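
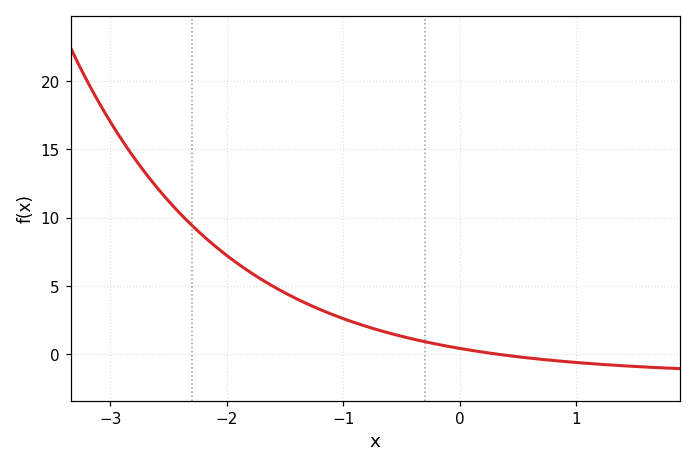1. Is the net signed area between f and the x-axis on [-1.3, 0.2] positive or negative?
positive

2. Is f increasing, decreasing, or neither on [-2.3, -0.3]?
decreasing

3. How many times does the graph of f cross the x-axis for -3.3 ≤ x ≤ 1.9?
1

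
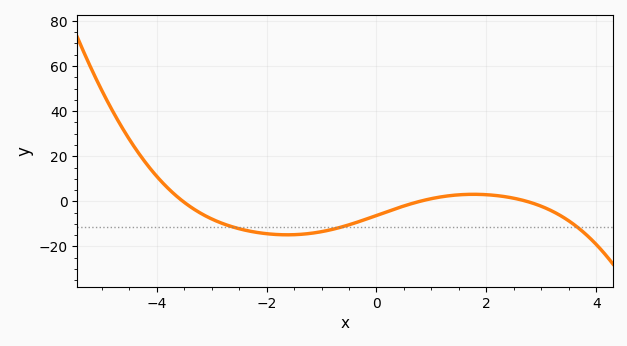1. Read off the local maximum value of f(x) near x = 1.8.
4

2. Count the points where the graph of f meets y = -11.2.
3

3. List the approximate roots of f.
-3.6, 0.8, 2.8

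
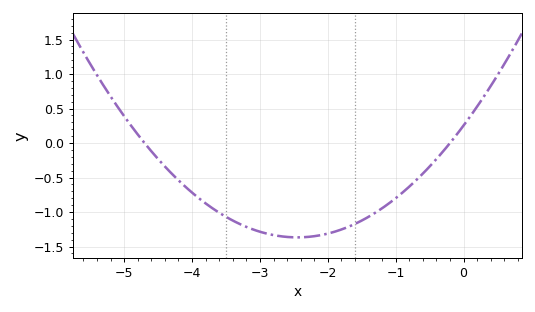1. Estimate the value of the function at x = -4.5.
-0.232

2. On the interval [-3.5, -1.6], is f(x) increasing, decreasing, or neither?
neither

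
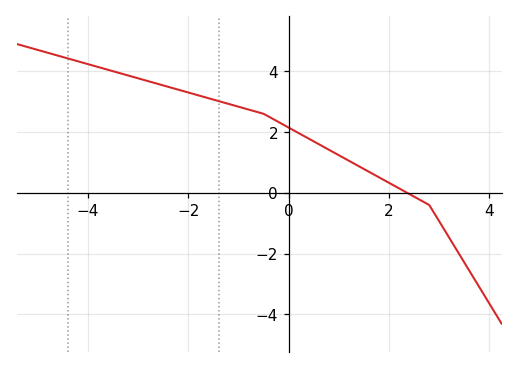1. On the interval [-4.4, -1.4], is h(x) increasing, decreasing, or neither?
decreasing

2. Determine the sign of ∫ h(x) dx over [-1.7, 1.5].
positive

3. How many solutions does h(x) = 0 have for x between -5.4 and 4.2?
1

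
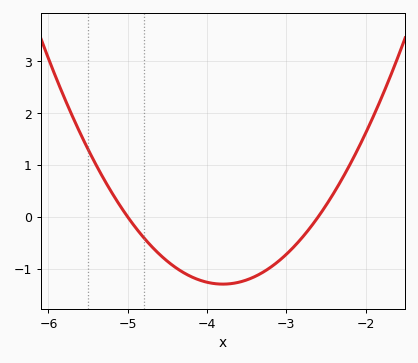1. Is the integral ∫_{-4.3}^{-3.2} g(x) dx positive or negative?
negative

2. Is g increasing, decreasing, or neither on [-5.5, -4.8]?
decreasing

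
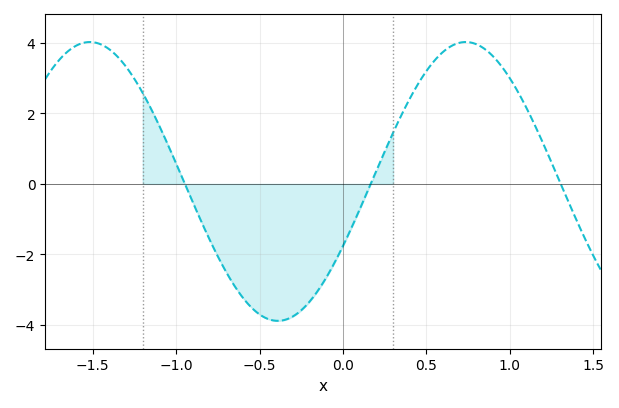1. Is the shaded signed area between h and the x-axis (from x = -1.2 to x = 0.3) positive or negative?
negative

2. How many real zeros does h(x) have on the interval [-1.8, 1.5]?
3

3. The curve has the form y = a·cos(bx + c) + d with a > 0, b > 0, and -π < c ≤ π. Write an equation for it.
y = 3.95cos(2.79x - 2.05) + 0.07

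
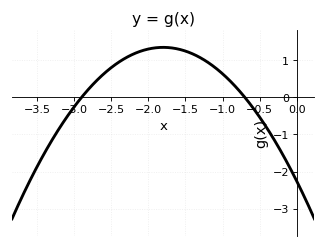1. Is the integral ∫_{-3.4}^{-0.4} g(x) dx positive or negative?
positive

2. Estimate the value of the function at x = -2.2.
1.2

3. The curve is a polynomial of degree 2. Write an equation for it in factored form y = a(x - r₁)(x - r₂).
y = -1.11(x + 2.9)(x + 0.7)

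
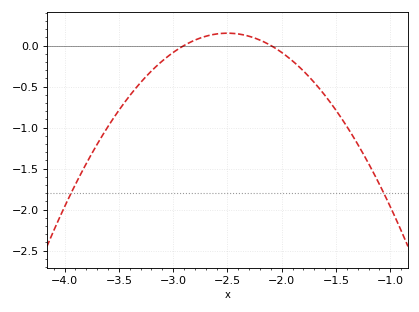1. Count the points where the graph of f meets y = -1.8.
2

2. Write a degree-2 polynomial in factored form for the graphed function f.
y = -0.94(x + 2.9)(x + 2.1)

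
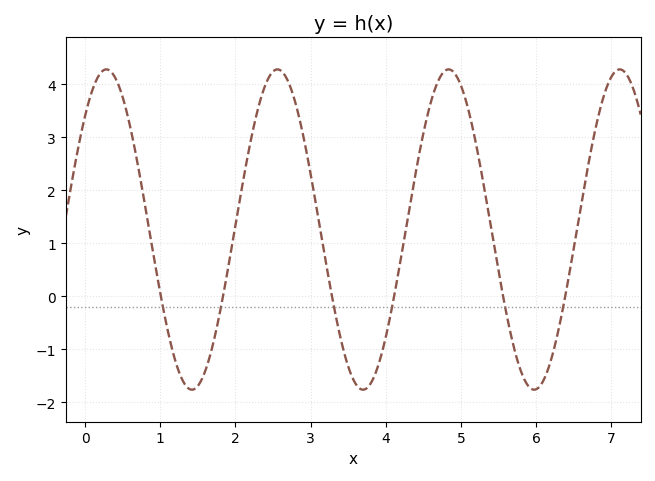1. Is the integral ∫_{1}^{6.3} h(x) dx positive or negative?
positive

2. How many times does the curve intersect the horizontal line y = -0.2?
6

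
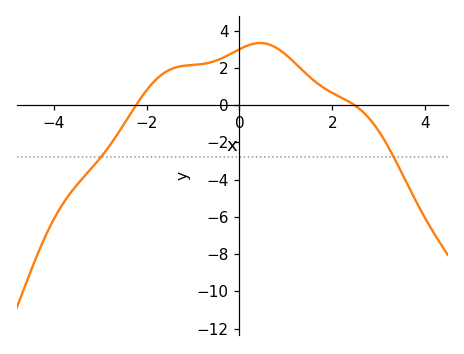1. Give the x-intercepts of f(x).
-2.2, 2.4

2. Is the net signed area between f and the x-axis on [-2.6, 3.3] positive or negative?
positive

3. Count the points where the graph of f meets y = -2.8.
2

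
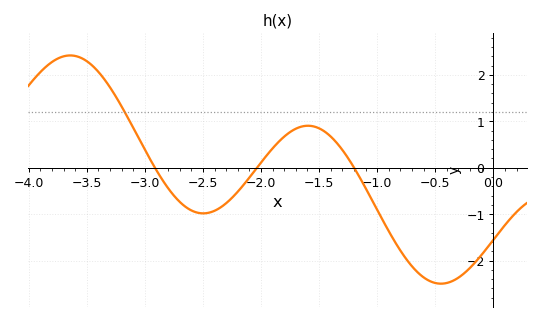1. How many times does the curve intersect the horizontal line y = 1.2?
1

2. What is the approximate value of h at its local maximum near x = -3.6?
2.42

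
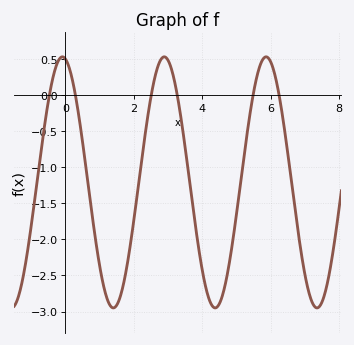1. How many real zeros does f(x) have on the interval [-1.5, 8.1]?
6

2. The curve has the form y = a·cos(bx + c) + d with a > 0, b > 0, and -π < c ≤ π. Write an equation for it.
y = 1.74cos(2.1x + 0.18) - 1.21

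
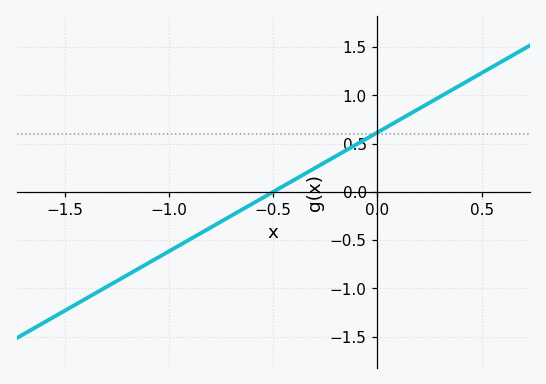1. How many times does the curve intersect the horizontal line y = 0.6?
1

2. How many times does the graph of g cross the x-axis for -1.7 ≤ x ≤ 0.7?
1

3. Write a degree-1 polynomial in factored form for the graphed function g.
y = 1.23(x + 0.5)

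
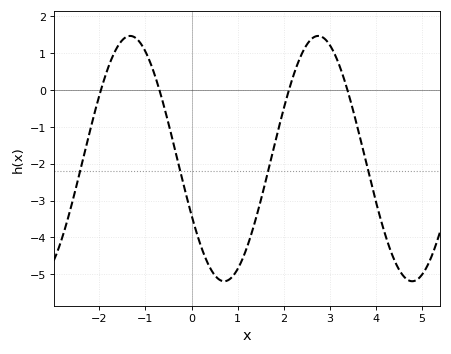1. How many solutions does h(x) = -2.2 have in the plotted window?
4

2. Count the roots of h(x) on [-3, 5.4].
4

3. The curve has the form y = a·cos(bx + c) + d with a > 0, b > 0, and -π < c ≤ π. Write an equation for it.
y = 3.33cos(1.54x + 2.05) - 1.86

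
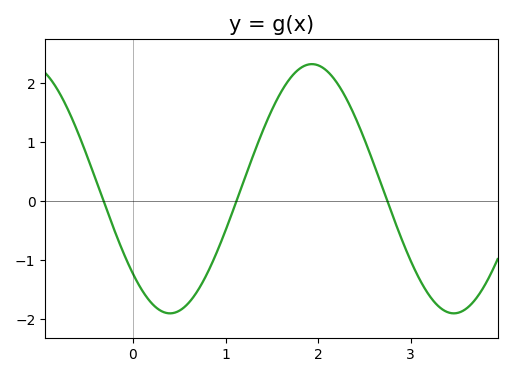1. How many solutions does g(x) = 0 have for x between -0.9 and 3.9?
3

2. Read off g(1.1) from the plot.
-0.076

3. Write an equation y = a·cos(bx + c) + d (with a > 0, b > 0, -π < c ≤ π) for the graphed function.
y = 2.11cos(2.05x + 2.32) + 0.21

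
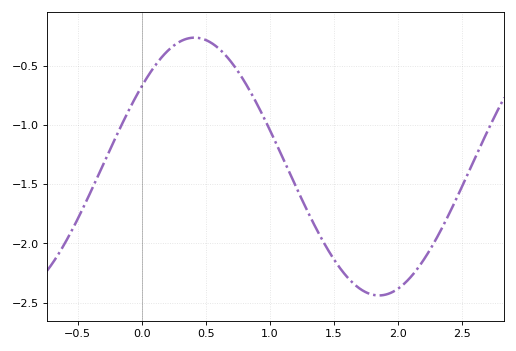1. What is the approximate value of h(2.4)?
-1.75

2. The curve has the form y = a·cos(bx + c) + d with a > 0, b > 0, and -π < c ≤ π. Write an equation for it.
y = 1.09cos(2.2x - 0.9) - 1.35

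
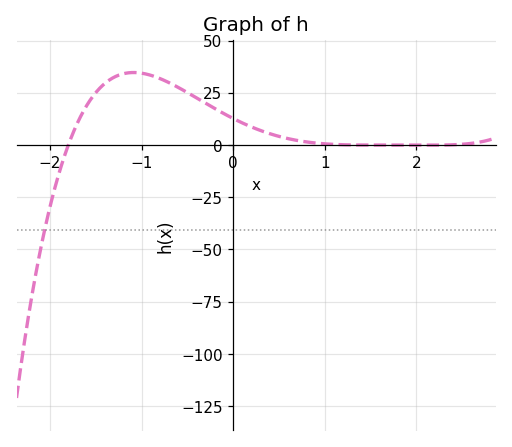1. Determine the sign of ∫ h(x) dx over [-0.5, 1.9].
positive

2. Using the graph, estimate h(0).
12.7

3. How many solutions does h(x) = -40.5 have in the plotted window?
1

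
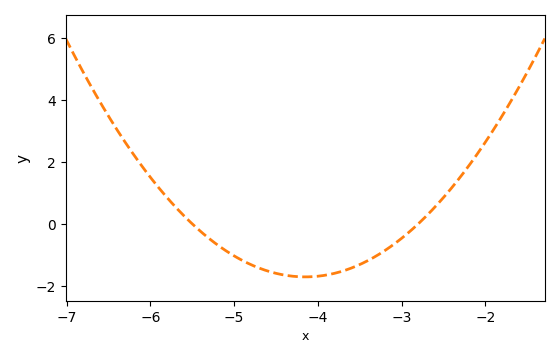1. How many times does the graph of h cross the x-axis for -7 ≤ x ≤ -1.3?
2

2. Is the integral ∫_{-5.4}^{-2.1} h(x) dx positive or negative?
negative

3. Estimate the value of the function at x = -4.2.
-1.8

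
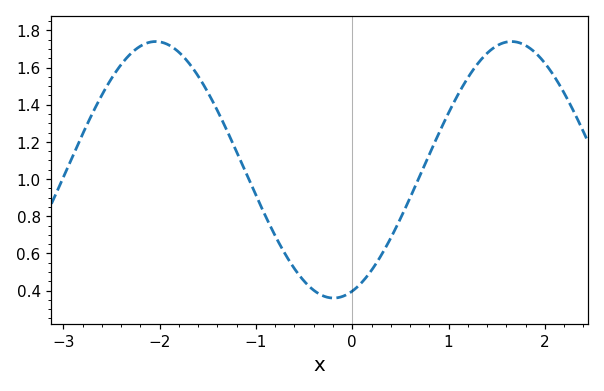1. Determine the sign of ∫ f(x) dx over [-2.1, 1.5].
positive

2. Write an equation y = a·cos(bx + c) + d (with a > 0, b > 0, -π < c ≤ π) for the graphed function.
y = 0.69cos(1.7x - 2.8) + 1.05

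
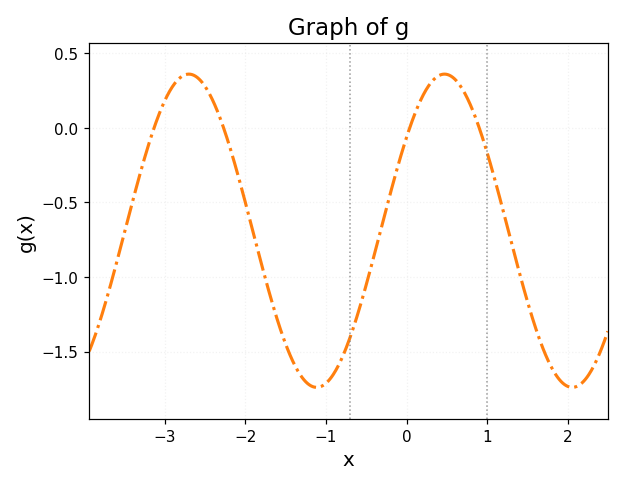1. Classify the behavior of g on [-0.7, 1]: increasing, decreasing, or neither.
neither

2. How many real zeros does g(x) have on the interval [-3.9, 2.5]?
4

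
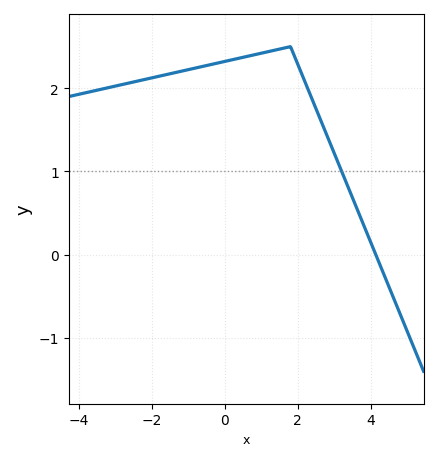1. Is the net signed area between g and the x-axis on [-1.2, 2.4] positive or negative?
positive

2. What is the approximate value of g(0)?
2.3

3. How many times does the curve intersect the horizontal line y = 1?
1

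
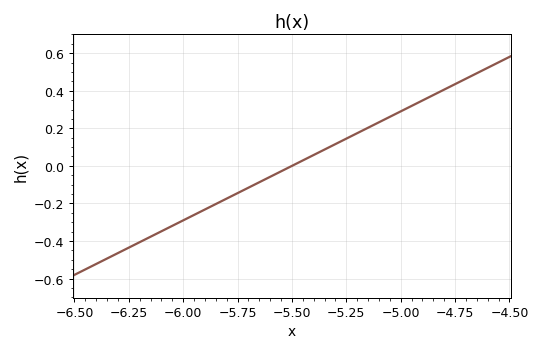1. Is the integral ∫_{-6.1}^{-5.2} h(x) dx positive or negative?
negative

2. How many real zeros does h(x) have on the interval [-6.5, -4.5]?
1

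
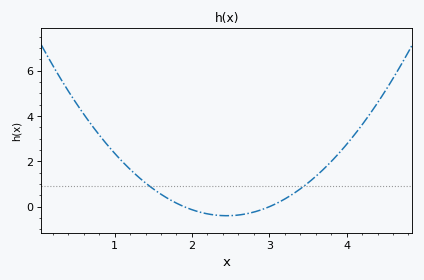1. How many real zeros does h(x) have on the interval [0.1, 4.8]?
2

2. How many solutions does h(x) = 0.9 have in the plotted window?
2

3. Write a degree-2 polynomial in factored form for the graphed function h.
y = 1.31(x - 1.9)(x - 3)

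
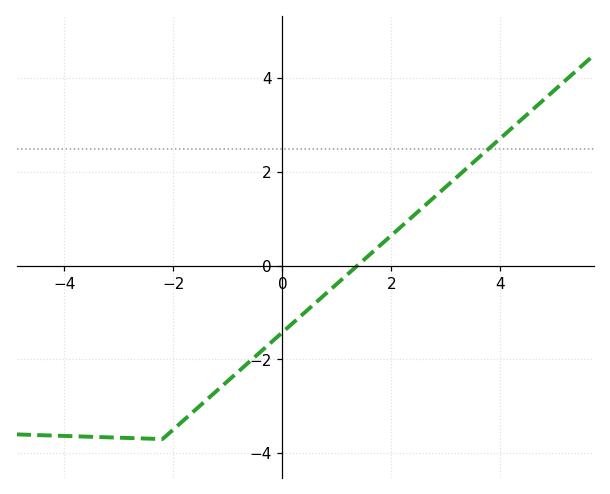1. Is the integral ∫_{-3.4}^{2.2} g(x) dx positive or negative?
negative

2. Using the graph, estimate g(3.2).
1.8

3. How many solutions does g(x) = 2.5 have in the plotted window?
1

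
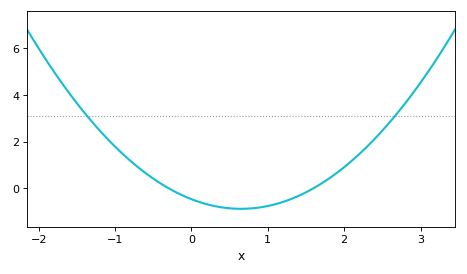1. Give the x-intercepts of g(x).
-0.3, 1.6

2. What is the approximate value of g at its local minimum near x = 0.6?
-0.884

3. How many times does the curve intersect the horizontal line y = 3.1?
2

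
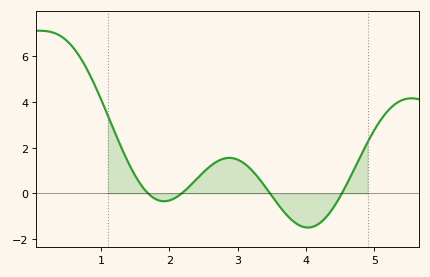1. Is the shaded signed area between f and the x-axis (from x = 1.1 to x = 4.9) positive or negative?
positive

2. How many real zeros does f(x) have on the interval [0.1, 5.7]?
4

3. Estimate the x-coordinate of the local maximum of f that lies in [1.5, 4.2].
2.9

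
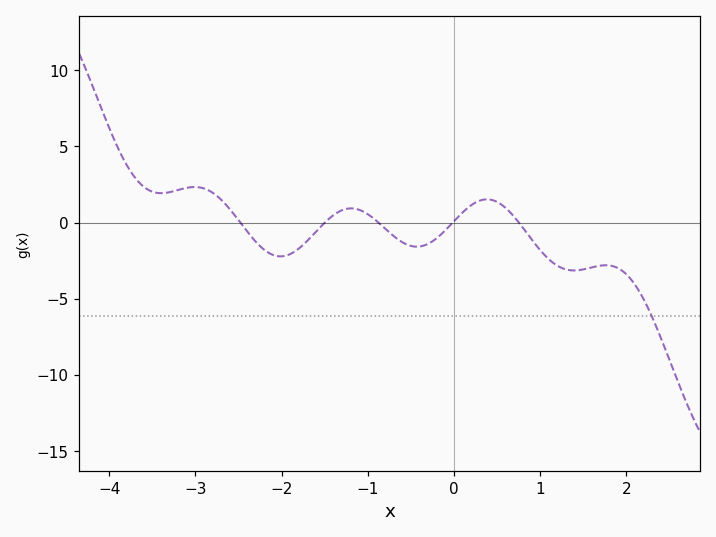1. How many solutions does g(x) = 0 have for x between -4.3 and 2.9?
5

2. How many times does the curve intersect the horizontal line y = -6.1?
1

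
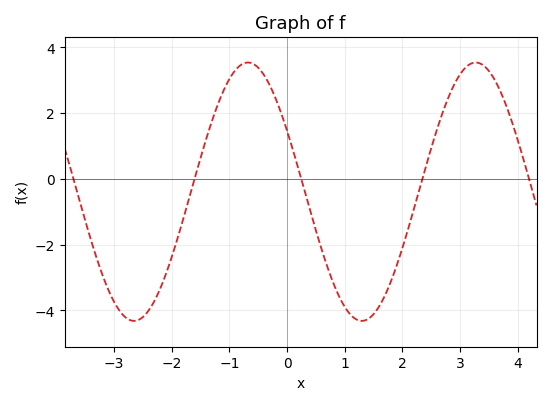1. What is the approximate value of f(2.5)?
0.933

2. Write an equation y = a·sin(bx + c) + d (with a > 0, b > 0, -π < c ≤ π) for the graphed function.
y = 3.93sin(1.59x + 2.65) - 0.39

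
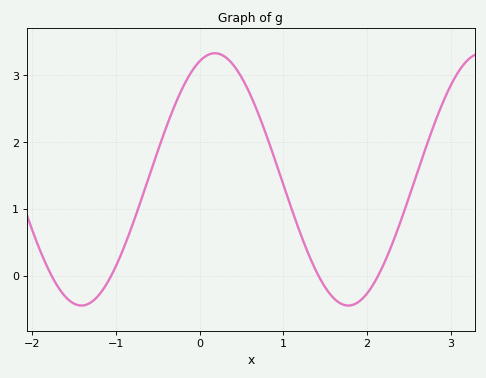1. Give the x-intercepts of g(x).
-1.8, -1.1, 1.4, 2.1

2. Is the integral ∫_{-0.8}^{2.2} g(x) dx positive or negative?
positive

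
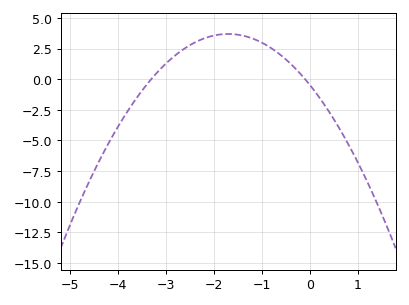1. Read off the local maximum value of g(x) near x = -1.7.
3.69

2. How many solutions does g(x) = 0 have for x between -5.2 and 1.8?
2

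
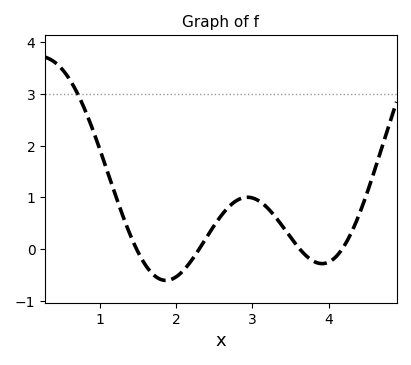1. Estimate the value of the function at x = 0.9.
2.35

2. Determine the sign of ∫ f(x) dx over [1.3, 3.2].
positive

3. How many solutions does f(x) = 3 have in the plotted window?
1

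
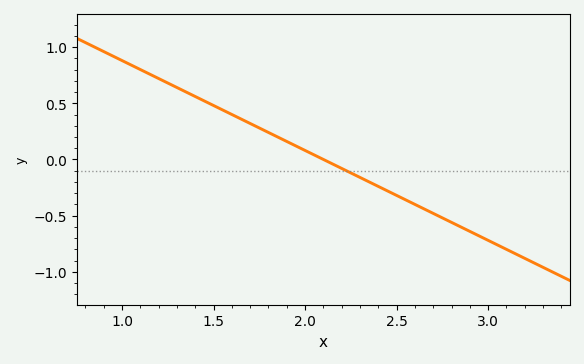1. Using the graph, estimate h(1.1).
0.8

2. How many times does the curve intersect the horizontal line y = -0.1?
1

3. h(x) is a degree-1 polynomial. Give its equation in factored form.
y = -0.8(x - 2.1)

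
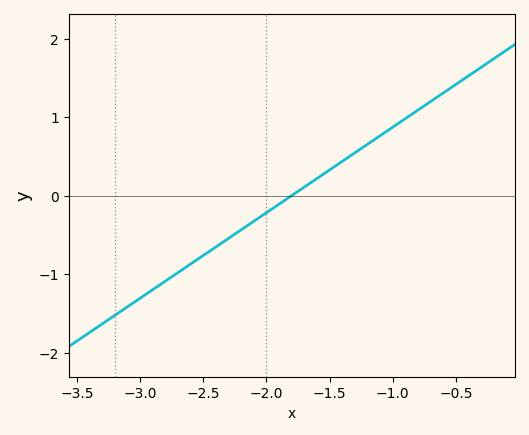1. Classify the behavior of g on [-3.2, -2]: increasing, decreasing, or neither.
increasing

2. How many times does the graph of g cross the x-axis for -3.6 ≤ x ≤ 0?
1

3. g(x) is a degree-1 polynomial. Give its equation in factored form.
y = 1.09(x + 1.8)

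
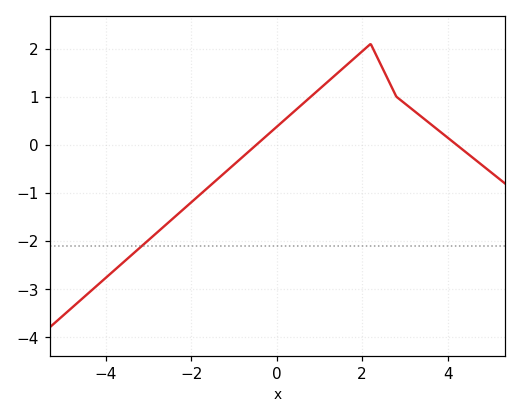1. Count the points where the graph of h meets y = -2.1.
1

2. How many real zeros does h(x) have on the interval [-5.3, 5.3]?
2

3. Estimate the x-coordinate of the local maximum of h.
2.2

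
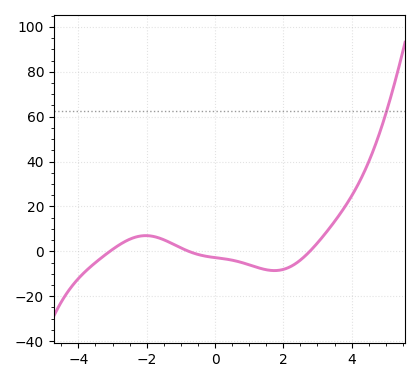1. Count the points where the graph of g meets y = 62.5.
1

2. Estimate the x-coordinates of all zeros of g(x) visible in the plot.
-3, -0.8, 2.8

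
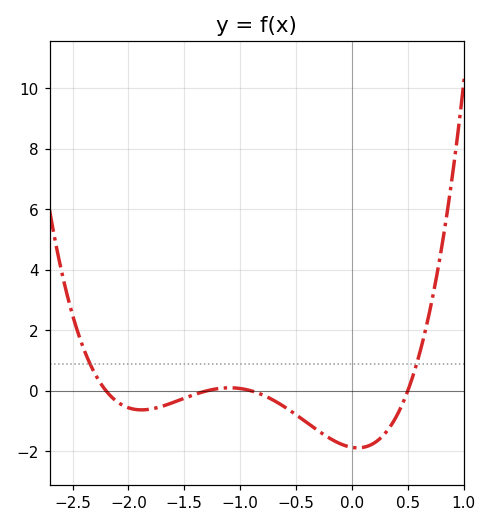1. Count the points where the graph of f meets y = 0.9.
2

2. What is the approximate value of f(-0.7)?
-0.4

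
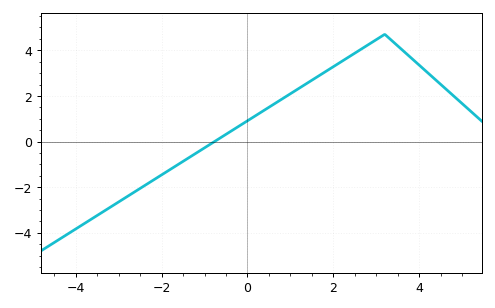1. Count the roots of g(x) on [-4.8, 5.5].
1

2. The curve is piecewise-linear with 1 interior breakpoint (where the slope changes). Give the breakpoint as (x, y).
(3.2, 4.7)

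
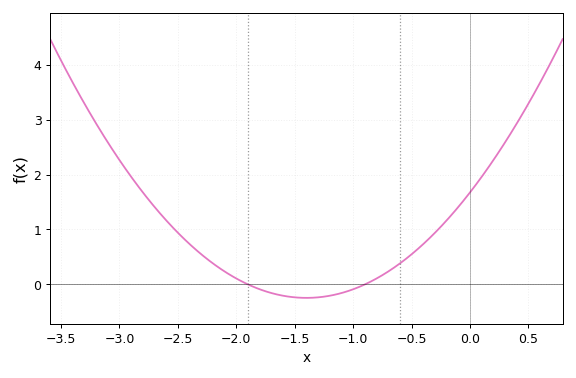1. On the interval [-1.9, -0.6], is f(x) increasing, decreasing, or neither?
neither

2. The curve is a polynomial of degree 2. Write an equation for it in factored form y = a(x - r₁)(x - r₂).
y = 0.98(x + 1.9)(x + 0.9)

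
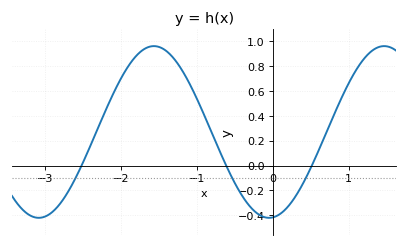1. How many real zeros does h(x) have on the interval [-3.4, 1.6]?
3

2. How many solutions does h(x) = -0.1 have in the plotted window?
3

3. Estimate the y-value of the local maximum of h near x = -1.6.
0.96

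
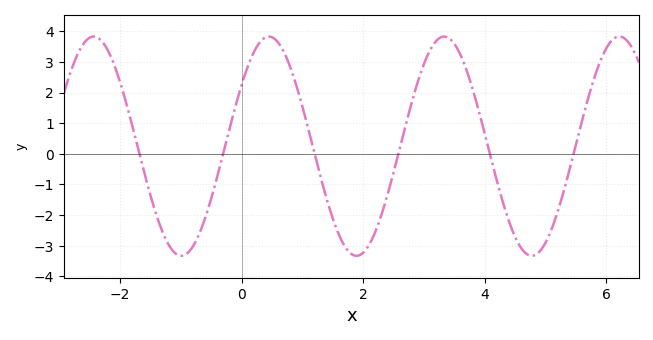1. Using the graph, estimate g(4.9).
-3.19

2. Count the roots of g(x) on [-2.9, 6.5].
6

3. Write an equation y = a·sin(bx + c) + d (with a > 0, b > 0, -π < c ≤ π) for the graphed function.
y = 3.58sin(2.18x + 0.592) + 0.25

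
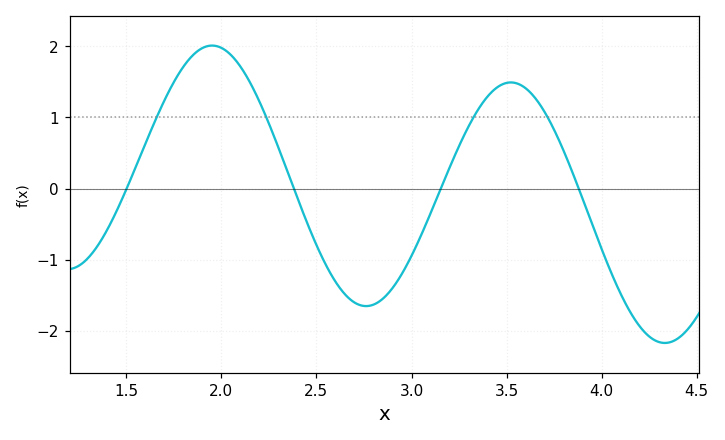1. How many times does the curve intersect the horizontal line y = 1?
4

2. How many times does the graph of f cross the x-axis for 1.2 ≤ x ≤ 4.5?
4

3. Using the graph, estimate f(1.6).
0.6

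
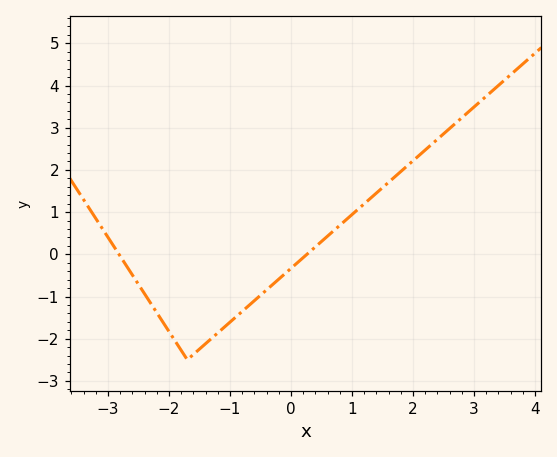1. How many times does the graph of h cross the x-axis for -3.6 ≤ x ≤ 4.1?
2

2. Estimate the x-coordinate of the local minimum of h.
-1.8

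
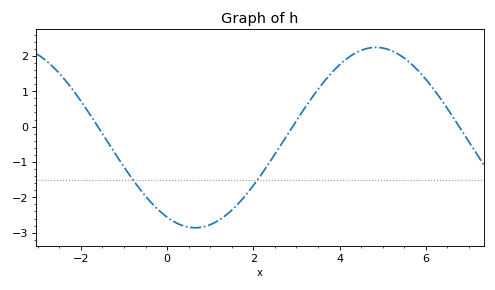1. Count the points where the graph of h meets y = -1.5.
2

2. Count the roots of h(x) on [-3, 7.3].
3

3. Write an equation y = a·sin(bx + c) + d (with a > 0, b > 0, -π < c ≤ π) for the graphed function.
y = 2.55sin(0.75x - 2.1) - 0.31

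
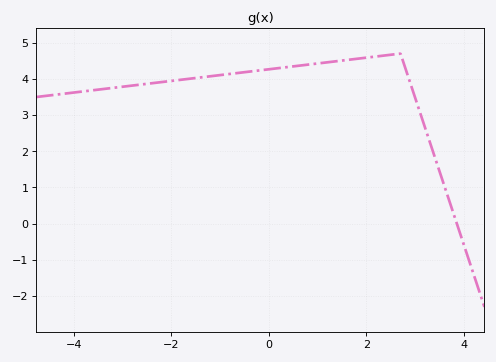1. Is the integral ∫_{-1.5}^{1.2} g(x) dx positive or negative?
positive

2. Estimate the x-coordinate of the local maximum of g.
2.7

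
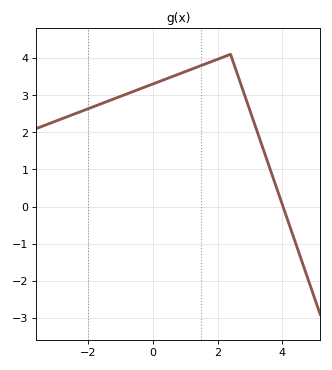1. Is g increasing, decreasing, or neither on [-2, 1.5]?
increasing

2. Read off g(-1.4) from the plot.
2.84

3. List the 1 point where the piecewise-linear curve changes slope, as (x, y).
(2.4, 4.1)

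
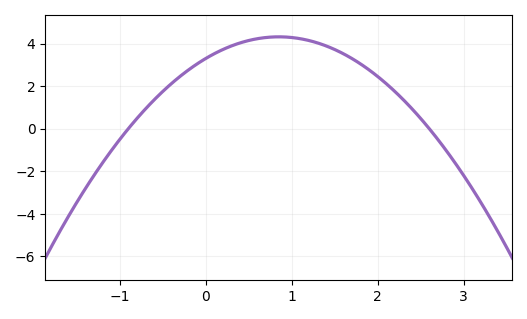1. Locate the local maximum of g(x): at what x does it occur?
0.85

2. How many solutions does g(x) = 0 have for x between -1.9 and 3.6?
2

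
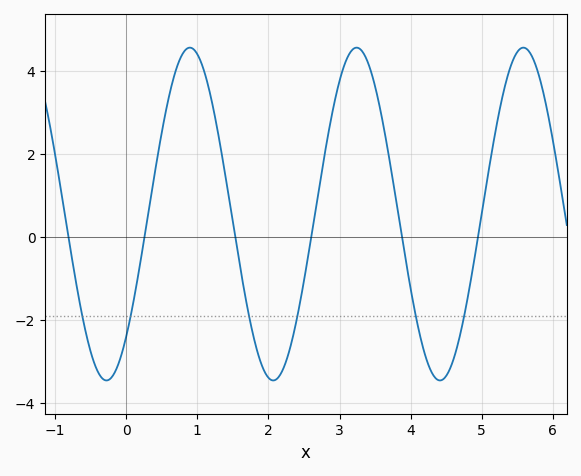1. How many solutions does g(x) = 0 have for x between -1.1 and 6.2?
6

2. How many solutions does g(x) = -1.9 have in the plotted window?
6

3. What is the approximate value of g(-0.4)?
-3.2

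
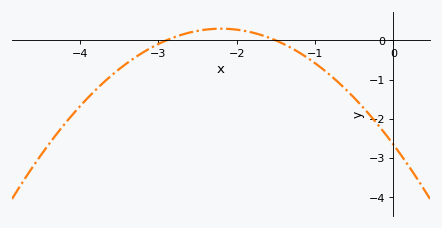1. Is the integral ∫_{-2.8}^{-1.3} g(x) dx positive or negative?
positive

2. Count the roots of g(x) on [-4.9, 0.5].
2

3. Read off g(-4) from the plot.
-1.68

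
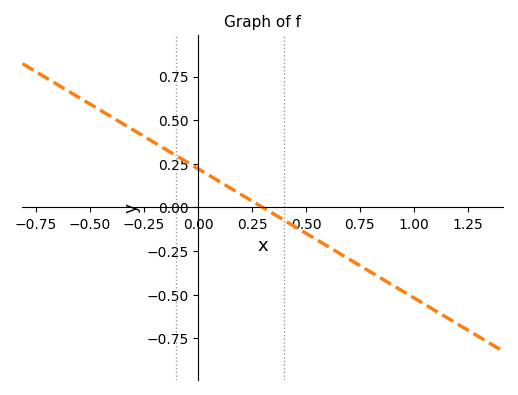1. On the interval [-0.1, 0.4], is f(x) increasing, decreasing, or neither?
decreasing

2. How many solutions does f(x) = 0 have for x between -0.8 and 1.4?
1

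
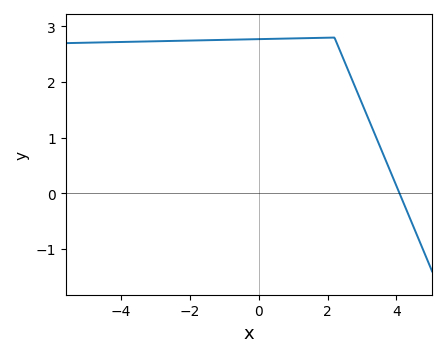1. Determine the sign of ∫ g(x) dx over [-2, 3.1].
positive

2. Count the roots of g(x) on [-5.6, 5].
1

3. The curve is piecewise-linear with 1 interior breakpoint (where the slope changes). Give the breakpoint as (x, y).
(2.2, 2.8)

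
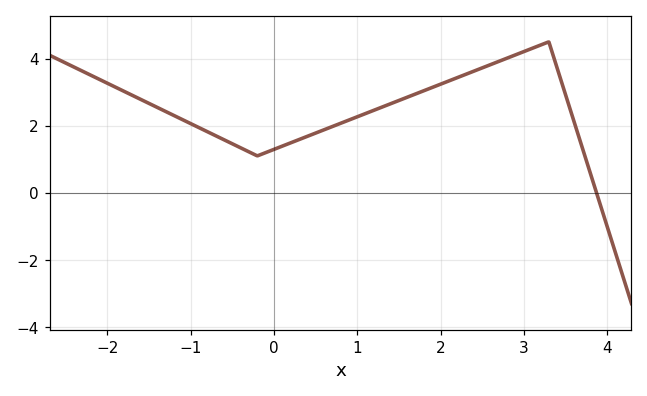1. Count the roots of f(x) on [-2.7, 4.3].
1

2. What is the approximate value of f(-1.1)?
2.18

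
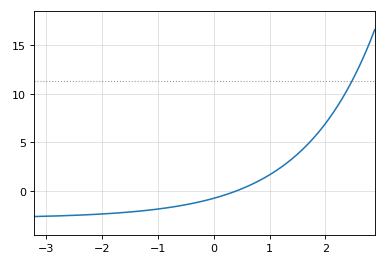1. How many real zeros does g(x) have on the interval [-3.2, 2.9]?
1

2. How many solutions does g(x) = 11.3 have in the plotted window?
1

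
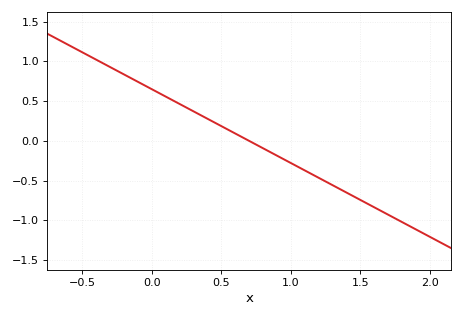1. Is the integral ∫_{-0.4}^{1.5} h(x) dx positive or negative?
positive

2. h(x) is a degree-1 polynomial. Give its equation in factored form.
y = -0.93(x - 0.7)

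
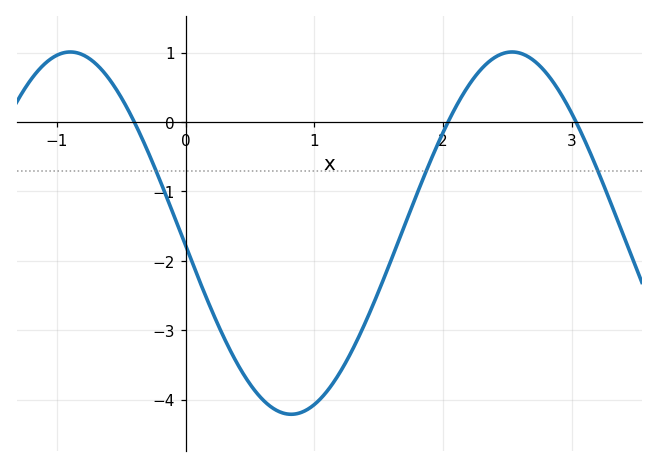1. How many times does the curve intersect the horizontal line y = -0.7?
3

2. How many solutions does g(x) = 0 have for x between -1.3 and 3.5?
3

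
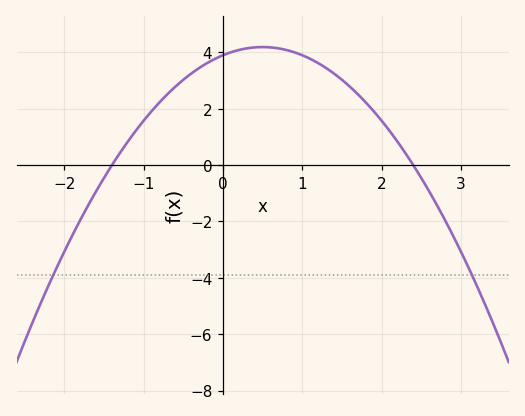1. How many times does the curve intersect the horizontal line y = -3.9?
2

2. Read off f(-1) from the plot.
1.6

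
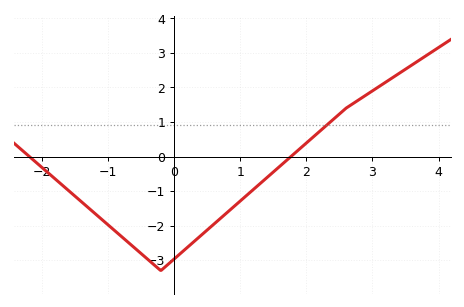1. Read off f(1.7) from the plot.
-0.1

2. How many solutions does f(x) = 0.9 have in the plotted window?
1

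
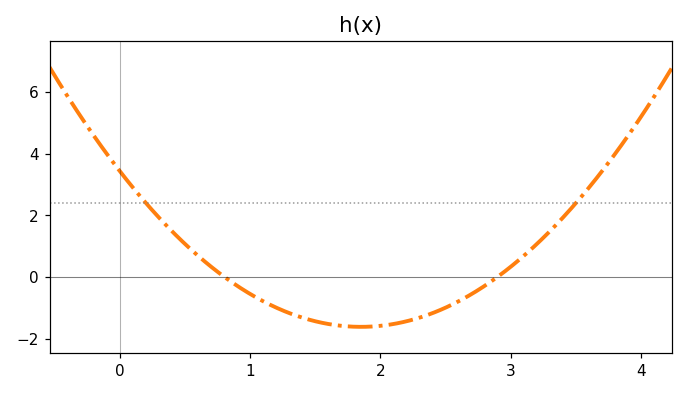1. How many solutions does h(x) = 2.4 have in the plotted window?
2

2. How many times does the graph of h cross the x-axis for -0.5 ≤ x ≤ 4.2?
2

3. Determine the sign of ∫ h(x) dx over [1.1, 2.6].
negative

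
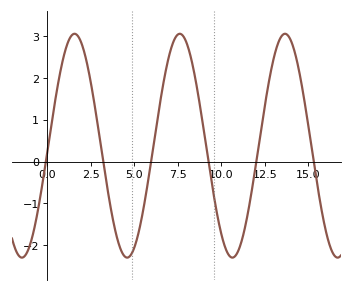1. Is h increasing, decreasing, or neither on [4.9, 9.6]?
neither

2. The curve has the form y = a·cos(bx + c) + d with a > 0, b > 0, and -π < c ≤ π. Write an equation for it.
y = 2.68cos(1x - 1.6) + 0.38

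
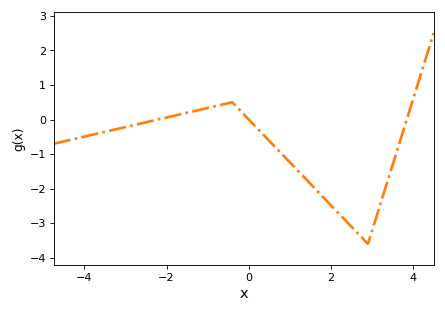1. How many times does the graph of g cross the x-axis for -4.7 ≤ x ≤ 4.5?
3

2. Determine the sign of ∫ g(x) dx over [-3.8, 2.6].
negative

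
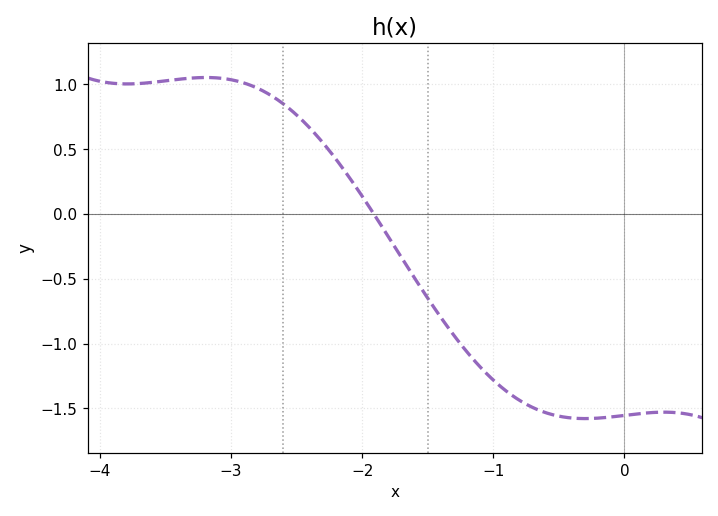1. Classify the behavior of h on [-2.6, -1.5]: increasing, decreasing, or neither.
decreasing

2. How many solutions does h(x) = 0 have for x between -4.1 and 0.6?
1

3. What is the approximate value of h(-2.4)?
0.666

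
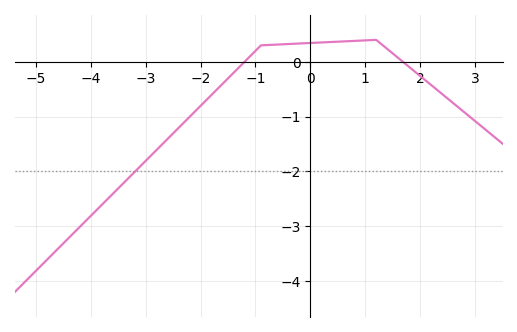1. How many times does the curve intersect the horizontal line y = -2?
1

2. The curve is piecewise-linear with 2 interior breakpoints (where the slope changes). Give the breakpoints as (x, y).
(-0.9, 0.3); (1.2, 0.4)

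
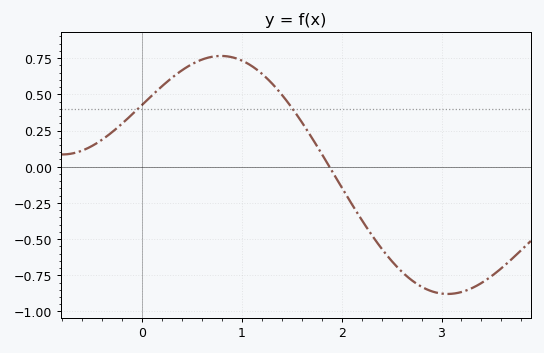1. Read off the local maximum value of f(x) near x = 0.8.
0.765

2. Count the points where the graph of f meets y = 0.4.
2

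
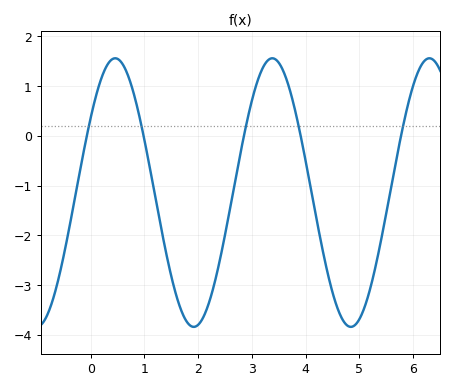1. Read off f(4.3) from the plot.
-2.22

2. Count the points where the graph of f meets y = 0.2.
5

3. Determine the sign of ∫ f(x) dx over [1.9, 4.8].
negative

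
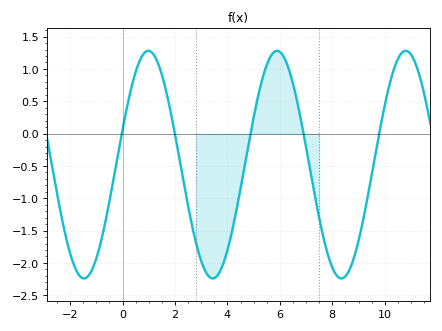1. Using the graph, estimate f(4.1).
-1.65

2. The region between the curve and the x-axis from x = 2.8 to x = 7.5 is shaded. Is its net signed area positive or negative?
negative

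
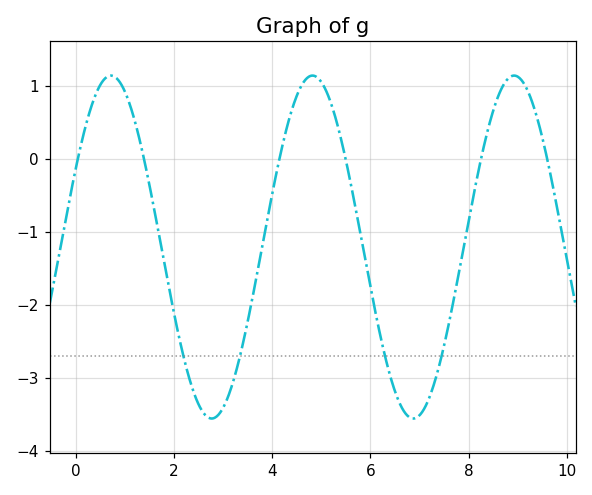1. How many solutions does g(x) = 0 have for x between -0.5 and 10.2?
6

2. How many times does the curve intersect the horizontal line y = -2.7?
4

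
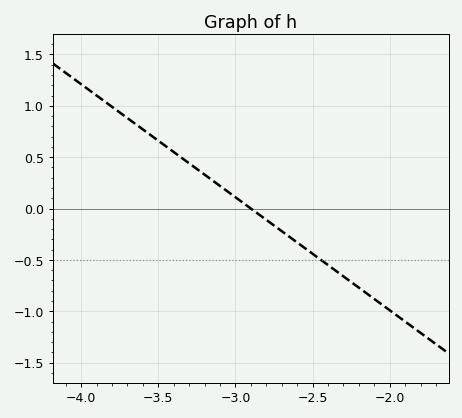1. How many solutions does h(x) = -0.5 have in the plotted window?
1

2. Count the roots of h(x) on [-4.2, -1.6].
1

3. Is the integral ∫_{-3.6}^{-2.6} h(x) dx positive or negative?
positive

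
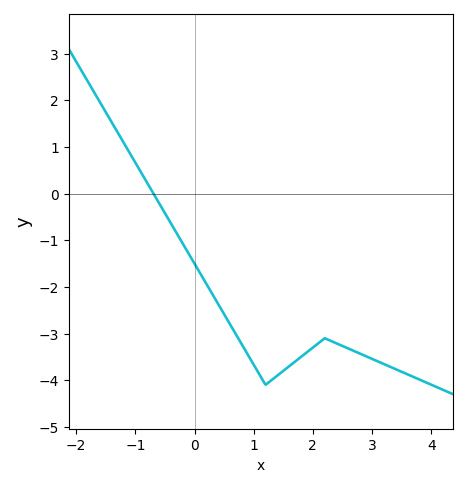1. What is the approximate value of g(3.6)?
-3.87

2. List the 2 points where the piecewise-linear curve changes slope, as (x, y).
(1.2, -4.1); (2.2, -3.1)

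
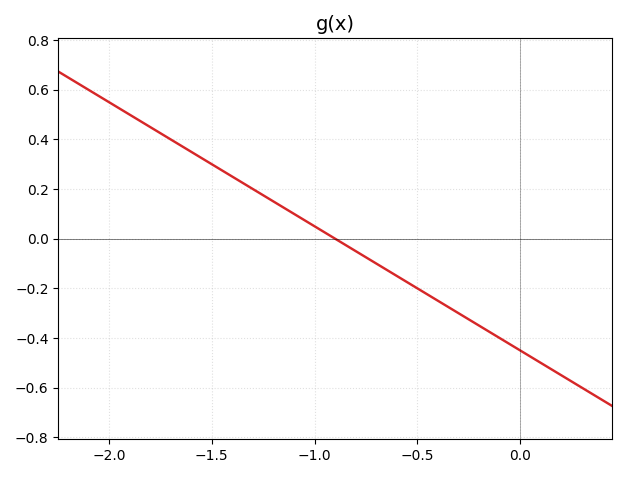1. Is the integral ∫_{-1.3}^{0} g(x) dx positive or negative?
negative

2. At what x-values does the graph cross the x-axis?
-0.9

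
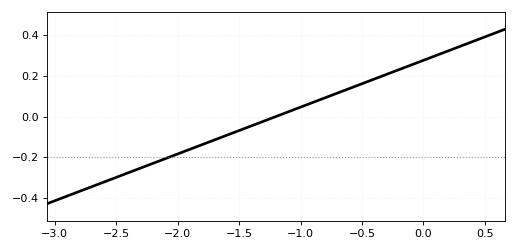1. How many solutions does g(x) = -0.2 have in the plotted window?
1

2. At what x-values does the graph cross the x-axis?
-1.2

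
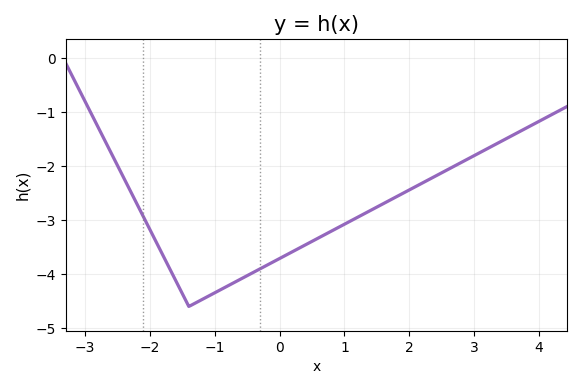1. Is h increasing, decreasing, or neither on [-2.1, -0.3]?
neither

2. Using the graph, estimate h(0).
-3.71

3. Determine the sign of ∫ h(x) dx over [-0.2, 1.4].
negative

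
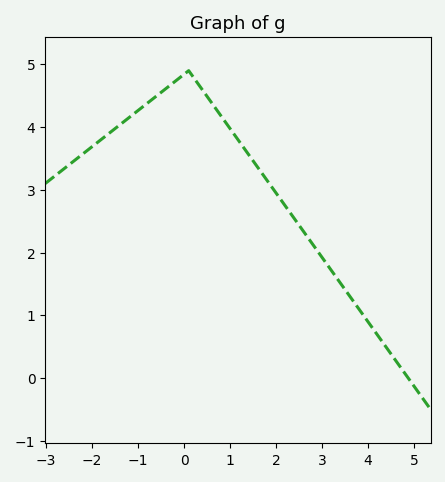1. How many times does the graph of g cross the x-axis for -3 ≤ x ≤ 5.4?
1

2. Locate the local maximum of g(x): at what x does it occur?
0.099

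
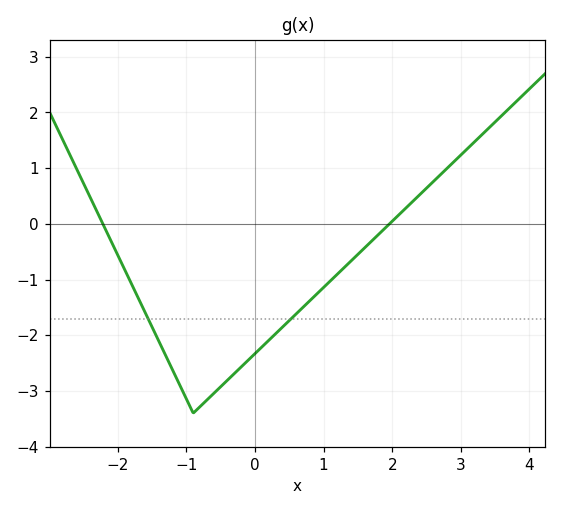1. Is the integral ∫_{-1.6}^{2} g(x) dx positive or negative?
negative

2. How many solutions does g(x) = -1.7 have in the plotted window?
2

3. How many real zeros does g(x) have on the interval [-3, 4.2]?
2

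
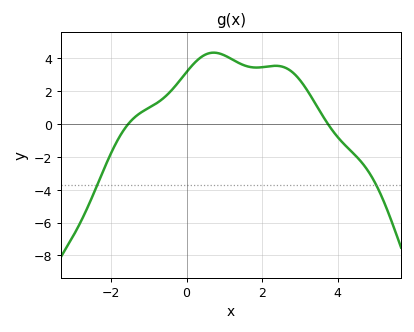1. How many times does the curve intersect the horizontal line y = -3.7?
2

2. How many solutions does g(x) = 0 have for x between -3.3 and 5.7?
2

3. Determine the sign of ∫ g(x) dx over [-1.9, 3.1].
positive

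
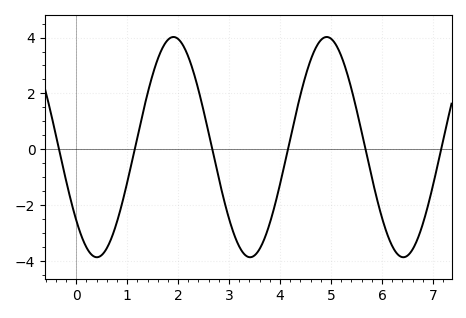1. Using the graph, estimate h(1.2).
0.4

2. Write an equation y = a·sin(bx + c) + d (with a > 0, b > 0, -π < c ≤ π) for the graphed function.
y = 3.94sin(2.1x - 2.4) + 0.08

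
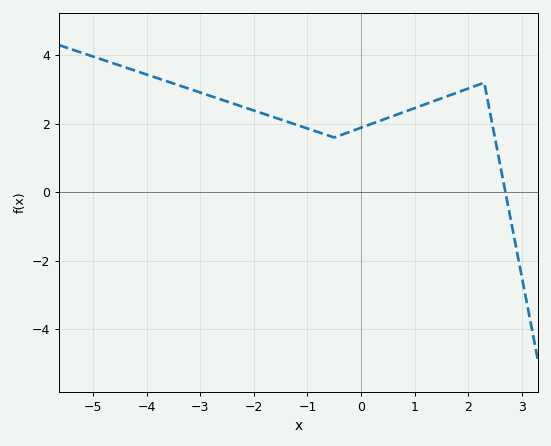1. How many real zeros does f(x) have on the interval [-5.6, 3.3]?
1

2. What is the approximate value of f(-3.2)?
3.02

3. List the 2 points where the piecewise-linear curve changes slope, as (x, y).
(-0.5, 1.6); (2.3, 3.2)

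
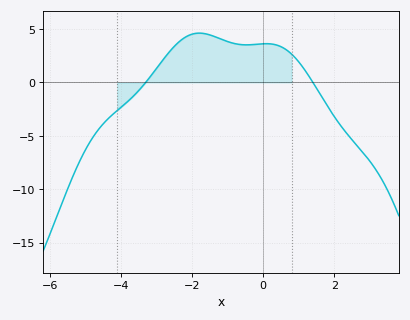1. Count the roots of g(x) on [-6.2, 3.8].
2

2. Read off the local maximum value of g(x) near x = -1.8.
4.5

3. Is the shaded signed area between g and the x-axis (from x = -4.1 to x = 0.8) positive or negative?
positive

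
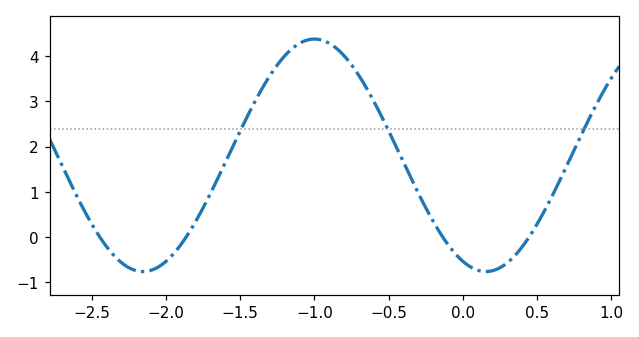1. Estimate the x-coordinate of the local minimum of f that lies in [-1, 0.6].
0.155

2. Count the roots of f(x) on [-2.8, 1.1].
4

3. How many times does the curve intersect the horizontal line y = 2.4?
3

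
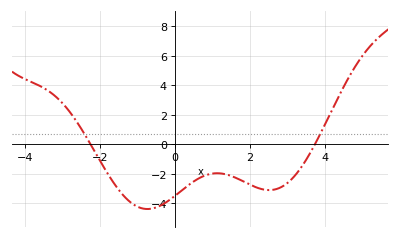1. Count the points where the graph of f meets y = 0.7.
2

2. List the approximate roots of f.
-2.24, 3.73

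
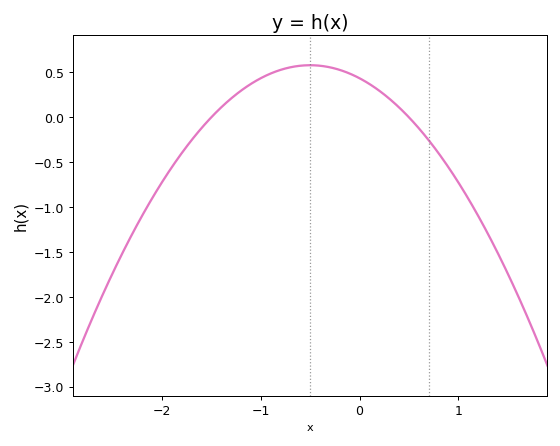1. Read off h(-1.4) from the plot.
0.1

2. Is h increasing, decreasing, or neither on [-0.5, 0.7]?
decreasing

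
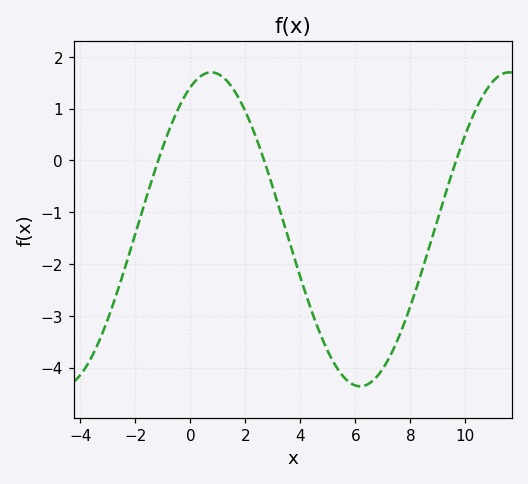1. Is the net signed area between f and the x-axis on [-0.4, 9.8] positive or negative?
negative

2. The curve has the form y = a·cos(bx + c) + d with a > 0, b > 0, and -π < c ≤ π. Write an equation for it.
y = 3.03cos(0.58x - 0.44) - 1.33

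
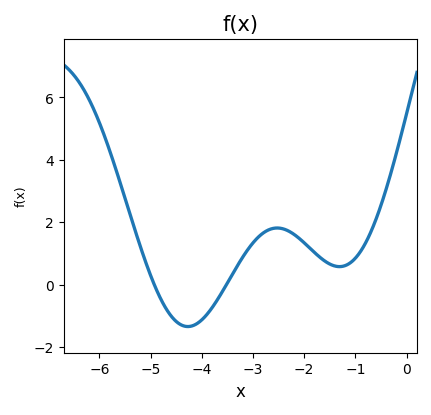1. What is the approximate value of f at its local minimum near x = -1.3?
0.574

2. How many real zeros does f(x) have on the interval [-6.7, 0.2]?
2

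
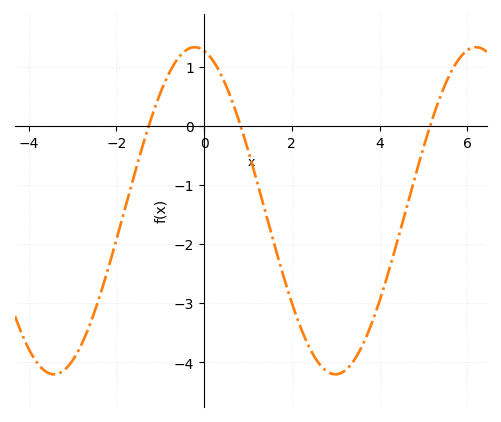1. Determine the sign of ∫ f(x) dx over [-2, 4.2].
negative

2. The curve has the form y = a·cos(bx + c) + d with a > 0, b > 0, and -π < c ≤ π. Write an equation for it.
y = 2.77cos(0.98x + 0.21) - 1.43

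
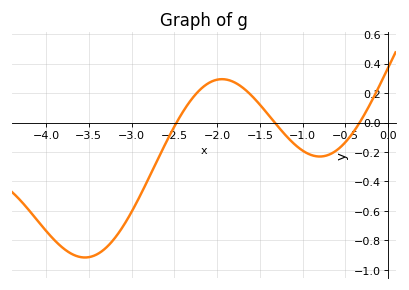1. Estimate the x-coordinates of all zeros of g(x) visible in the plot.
-2.5, -1.3, -0.3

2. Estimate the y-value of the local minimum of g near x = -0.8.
-0.24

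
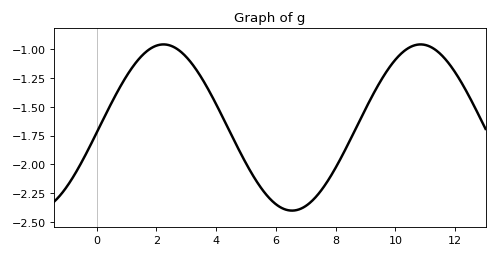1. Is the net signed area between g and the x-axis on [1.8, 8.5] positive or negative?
negative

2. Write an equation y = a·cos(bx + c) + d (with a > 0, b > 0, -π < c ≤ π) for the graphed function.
y = 0.72cos(0.73x - 1.63) - 1.68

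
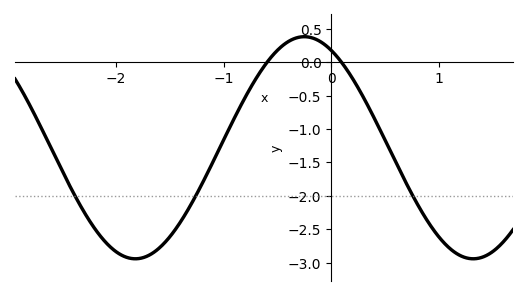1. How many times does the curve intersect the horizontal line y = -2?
3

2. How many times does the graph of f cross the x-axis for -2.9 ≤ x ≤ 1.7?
2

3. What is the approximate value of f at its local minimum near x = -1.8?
-2.94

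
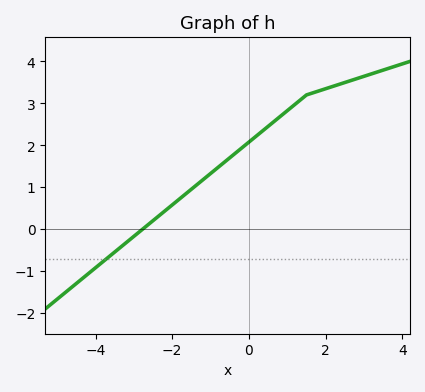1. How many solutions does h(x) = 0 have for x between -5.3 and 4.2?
1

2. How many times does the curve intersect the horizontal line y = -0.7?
1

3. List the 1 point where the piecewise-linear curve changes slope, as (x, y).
(1.5, 3.2)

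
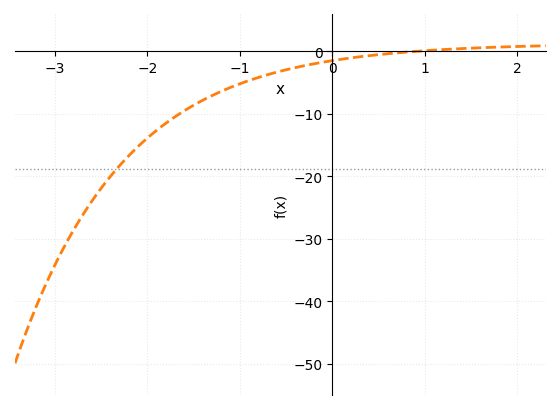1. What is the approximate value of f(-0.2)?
-2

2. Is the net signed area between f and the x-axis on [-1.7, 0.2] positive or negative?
negative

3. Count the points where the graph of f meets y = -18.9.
1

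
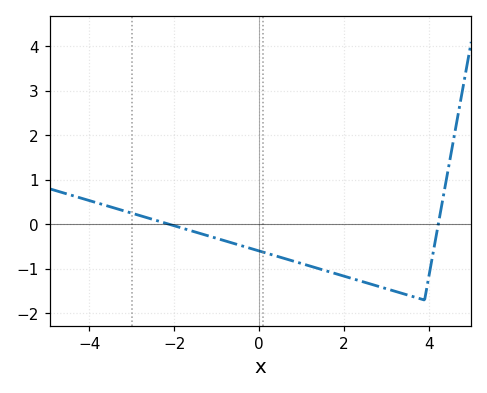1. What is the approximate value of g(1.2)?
-0.936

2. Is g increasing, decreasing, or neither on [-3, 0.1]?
decreasing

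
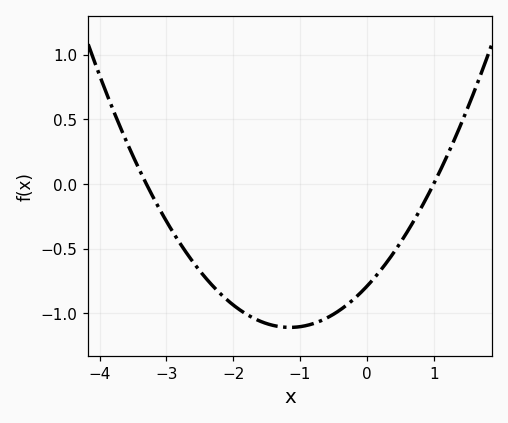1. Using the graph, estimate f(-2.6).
-0.605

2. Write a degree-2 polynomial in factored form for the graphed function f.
y = 0.24(x + 3.3)(x - 1)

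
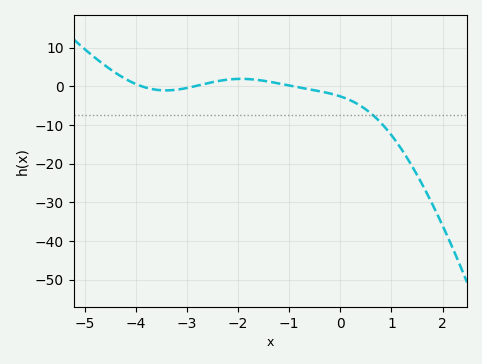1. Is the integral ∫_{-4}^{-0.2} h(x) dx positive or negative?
positive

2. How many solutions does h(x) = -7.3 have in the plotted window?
1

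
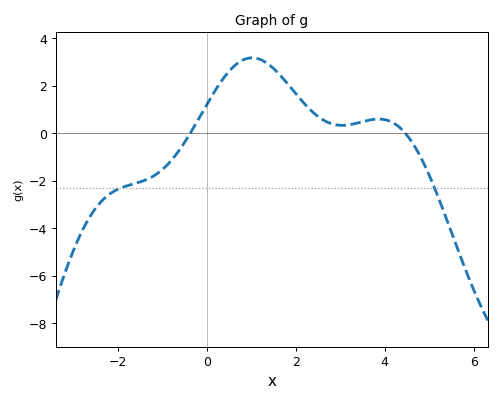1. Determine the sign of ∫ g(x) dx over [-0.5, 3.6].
positive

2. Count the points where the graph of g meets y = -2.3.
2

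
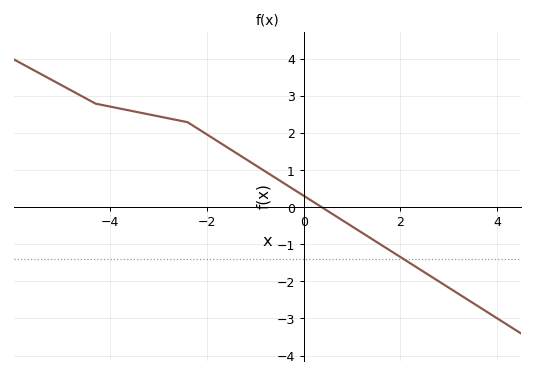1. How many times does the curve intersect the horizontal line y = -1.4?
1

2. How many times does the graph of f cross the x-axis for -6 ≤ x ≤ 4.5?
1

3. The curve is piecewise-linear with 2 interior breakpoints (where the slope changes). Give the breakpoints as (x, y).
(-4.3, 2.8); (-2.4, 2.3)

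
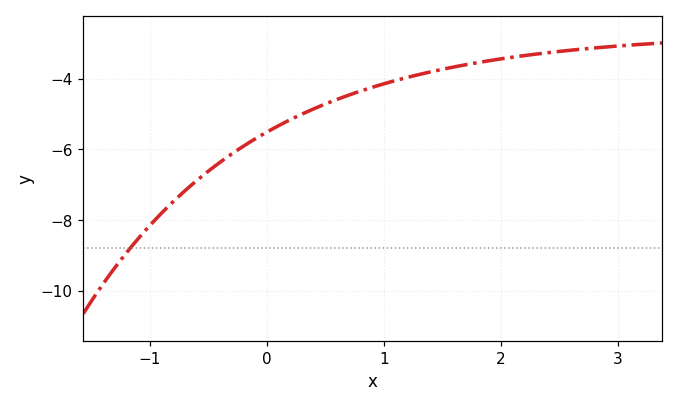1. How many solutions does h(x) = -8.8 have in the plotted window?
1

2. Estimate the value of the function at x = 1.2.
-3.97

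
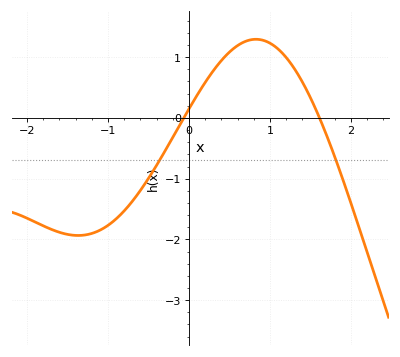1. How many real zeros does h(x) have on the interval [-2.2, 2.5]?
2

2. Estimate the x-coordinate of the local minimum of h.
-1.4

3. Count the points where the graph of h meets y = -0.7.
2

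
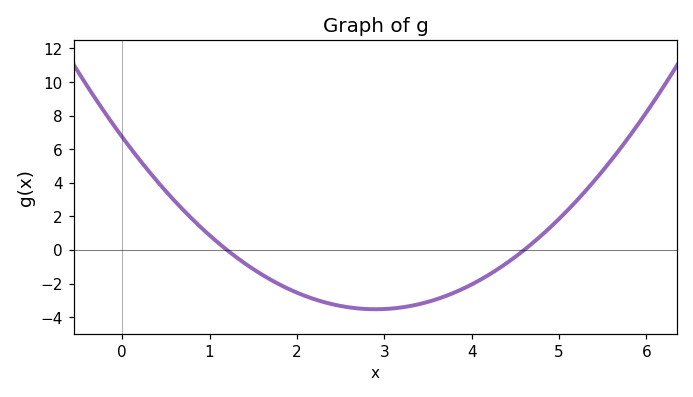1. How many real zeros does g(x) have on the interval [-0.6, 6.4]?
2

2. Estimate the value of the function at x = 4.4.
-0.8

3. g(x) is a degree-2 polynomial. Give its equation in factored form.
y = 1.22(x - 1.2)(x - 4.6)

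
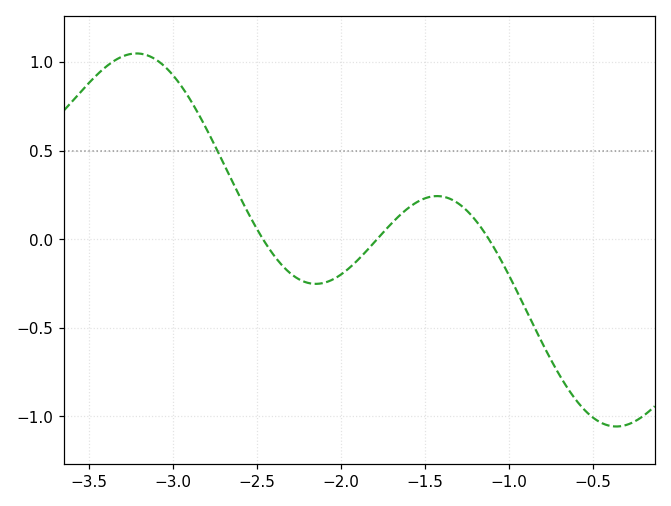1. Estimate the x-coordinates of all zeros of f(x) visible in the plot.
-2.45, -1.8, -1.1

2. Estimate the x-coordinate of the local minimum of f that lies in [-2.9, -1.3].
-2.15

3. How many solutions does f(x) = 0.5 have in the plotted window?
1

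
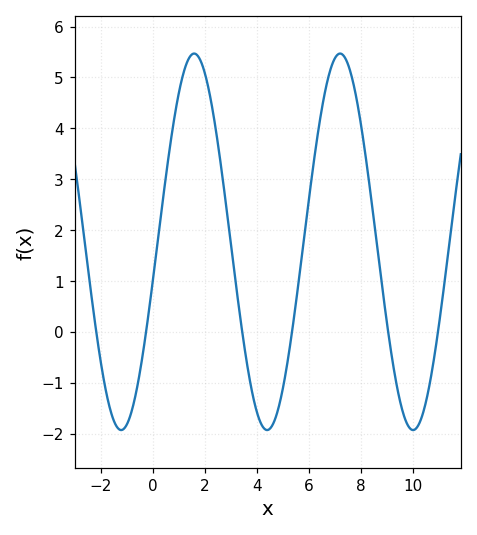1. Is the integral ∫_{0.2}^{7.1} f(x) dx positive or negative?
positive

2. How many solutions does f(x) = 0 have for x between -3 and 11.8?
6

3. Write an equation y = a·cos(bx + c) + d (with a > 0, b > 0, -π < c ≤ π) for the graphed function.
y = 3.7cos(1.12x - 1.77) + 1.77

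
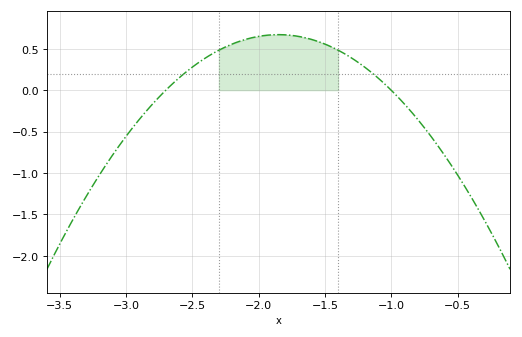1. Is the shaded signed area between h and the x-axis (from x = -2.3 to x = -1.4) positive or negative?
positive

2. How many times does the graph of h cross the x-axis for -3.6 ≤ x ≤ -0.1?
2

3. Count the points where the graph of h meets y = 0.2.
2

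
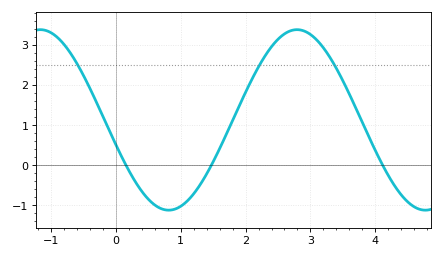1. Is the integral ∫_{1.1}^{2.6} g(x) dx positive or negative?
positive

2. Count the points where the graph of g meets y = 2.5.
3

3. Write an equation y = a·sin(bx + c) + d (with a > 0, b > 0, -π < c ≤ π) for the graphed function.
y = 2.25sin(1.59x - 2.87) + 1.13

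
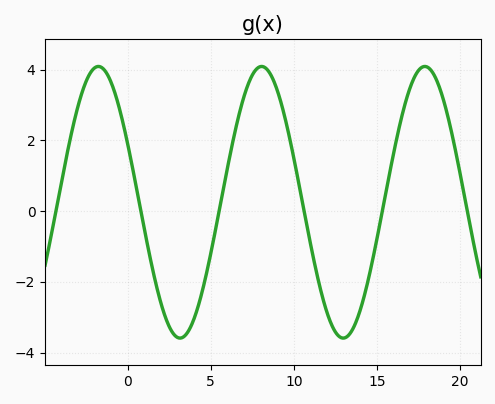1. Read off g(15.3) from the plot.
0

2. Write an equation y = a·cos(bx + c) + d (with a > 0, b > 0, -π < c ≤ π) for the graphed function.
y = 3.84cos(0.64x + 1.1) + 0.25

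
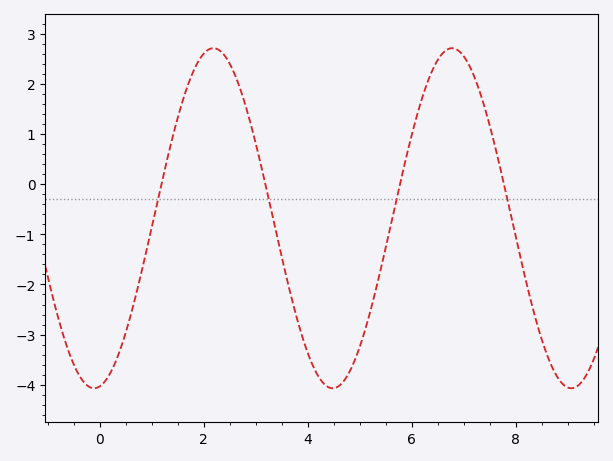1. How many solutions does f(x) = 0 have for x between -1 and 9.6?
4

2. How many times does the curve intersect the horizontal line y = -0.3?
4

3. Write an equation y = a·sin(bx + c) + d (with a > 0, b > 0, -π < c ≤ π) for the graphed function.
y = 3.39sin(1.4x - 1.4) - 0.68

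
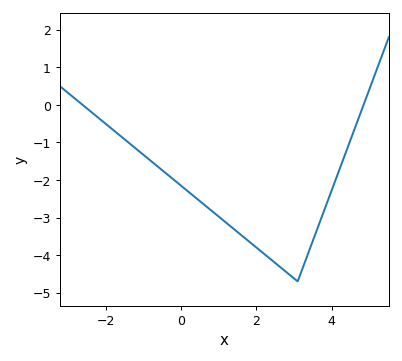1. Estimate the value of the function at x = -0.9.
-1.4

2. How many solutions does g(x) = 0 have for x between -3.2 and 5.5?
2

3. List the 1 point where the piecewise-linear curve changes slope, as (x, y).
(3.1, -4.7)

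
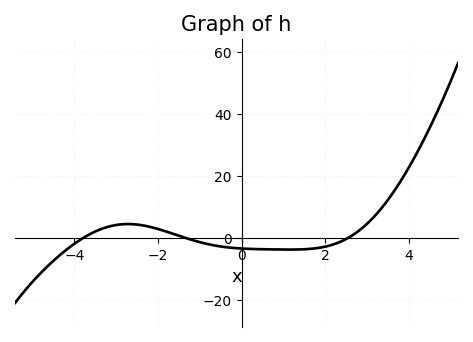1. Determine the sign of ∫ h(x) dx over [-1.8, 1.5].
negative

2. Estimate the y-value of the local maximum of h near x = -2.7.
4.62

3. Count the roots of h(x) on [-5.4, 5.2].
3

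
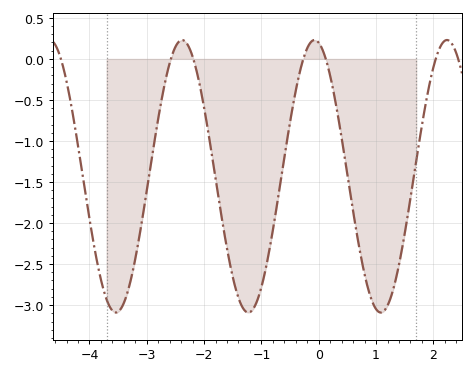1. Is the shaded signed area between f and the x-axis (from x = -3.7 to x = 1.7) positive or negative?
negative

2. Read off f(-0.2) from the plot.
0.15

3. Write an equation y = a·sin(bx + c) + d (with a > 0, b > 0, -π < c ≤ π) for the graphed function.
y = 1.66sin(2.7x + 1.8) - 1.43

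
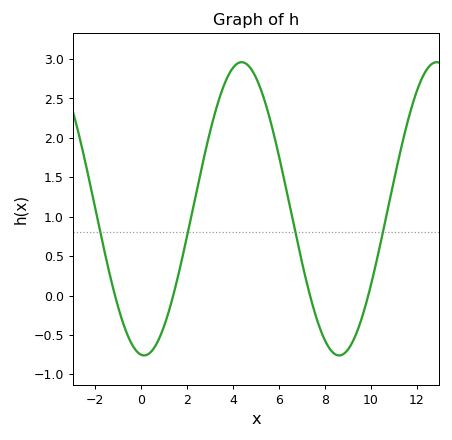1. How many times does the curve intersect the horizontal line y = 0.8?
4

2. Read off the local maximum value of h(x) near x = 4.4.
2.96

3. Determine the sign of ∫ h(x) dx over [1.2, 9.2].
positive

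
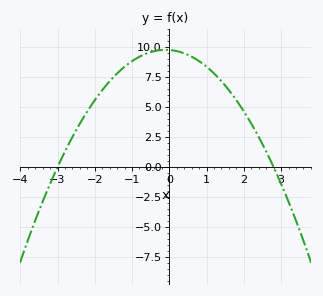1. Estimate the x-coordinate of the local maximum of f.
-0.1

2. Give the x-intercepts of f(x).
-3, 2.8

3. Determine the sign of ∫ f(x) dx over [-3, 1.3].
positive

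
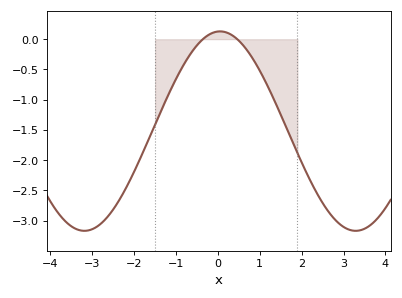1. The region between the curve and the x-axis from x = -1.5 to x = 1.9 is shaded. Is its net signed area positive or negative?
negative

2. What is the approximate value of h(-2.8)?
-3.05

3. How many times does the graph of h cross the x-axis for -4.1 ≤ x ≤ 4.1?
2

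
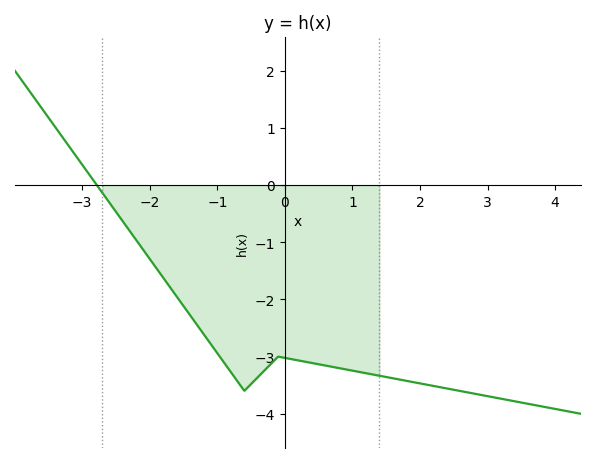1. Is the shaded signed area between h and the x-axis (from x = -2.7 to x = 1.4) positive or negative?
negative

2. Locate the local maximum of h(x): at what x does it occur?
0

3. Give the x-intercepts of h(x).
-2.8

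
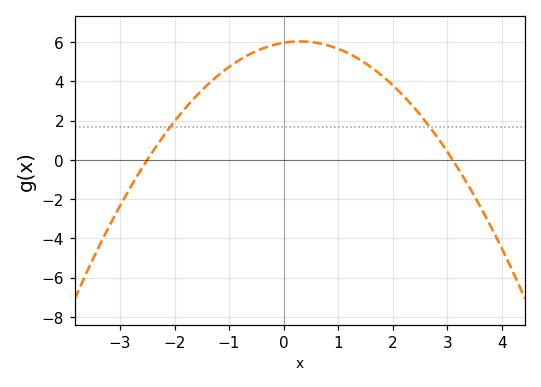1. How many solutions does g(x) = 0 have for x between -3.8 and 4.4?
2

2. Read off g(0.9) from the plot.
5.76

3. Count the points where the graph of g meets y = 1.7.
2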